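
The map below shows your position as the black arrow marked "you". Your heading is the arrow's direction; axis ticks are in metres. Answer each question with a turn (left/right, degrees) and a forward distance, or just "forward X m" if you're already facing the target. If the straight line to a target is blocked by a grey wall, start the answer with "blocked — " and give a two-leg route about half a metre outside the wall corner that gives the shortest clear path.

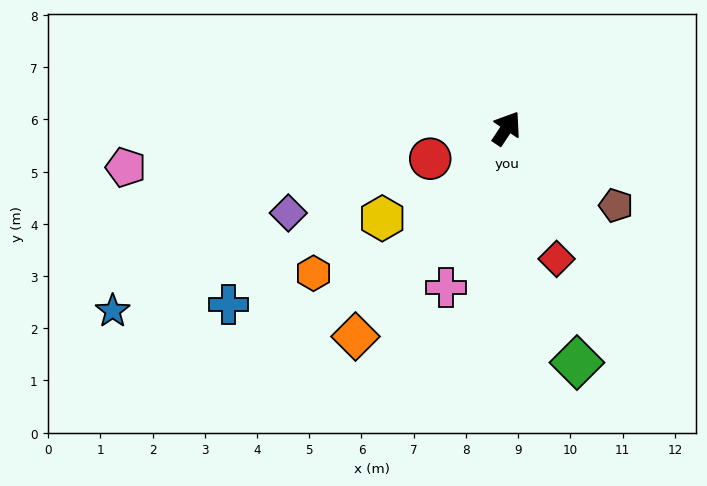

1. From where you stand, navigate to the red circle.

turn left 145°, forward 1.6 m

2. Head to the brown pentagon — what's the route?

turn right 92°, forward 2.6 m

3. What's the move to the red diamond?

turn right 125°, forward 2.7 m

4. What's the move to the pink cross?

turn right 167°, forward 3.3 m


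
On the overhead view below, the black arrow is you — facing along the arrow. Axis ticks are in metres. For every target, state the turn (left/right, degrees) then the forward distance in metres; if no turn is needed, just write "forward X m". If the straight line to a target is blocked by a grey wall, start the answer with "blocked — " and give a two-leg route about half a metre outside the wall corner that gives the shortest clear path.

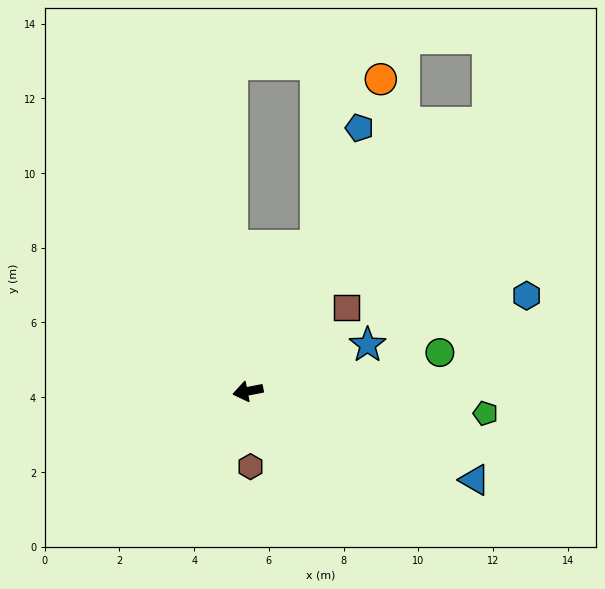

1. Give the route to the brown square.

turn right 151°, forward 3.5 m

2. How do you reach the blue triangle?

turn left 148°, forward 6.5 m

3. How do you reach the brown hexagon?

turn left 81°, forward 2.0 m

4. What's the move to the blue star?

turn right 170°, forward 3.4 m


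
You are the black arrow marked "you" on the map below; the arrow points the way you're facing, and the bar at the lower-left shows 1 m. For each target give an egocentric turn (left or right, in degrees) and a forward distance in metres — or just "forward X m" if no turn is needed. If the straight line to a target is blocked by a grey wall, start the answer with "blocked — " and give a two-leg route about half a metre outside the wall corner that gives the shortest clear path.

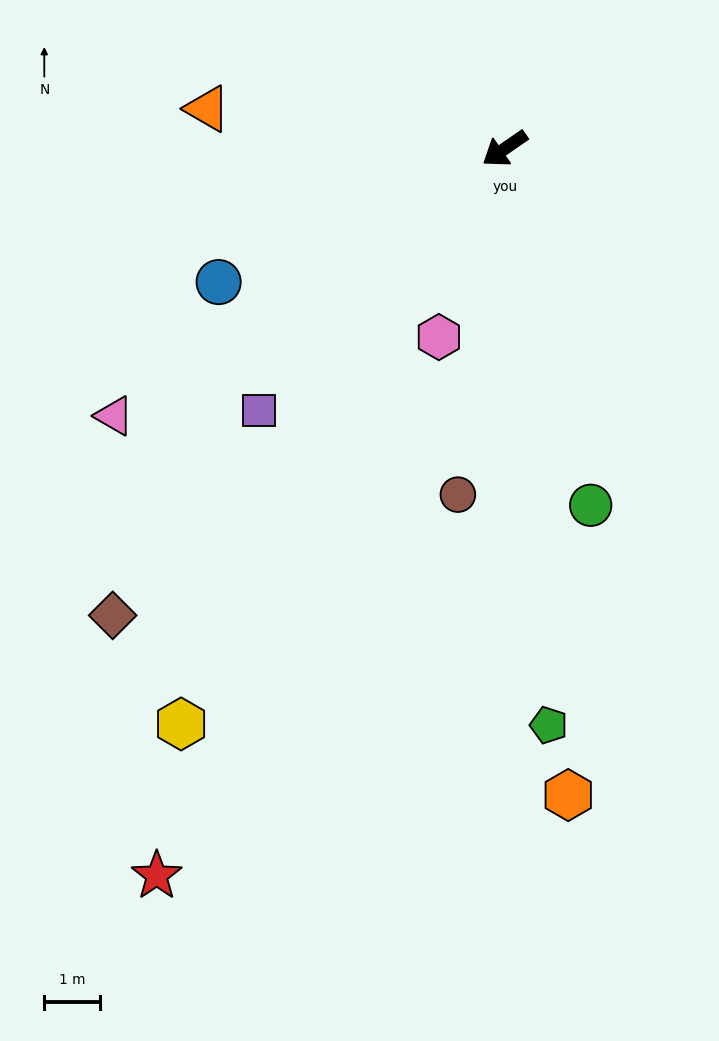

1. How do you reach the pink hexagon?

turn left 36°, forward 3.6 m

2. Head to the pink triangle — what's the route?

forward 8.5 m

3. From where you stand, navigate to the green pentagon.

turn left 60°, forward 10.4 m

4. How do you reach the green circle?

turn left 69°, forward 6.6 m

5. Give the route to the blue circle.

turn right 10°, forward 5.7 m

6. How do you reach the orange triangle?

turn right 42°, forward 5.4 m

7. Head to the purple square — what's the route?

turn left 12°, forward 6.5 m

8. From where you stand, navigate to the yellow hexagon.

turn left 26°, forward 11.9 m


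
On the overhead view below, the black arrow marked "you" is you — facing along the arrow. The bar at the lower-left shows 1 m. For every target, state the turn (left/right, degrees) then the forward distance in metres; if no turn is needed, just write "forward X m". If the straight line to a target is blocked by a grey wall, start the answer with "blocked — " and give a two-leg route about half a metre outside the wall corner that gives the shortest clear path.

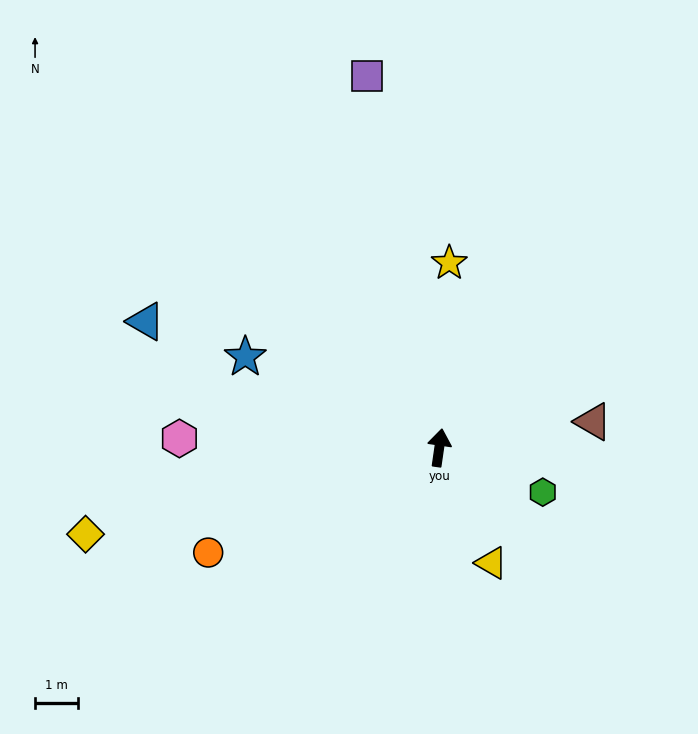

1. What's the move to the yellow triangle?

turn right 147°, forward 3.0 m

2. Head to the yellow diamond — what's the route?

turn left 112°, forward 8.6 m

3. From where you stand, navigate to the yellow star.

turn left 5°, forward 4.4 m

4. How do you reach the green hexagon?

turn right 105°, forward 2.6 m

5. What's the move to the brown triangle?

turn right 72°, forward 3.7 m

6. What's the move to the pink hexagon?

turn left 96°, forward 6.1 m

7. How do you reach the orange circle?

turn left 123°, forward 6.0 m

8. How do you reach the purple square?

turn left 19°, forward 8.9 m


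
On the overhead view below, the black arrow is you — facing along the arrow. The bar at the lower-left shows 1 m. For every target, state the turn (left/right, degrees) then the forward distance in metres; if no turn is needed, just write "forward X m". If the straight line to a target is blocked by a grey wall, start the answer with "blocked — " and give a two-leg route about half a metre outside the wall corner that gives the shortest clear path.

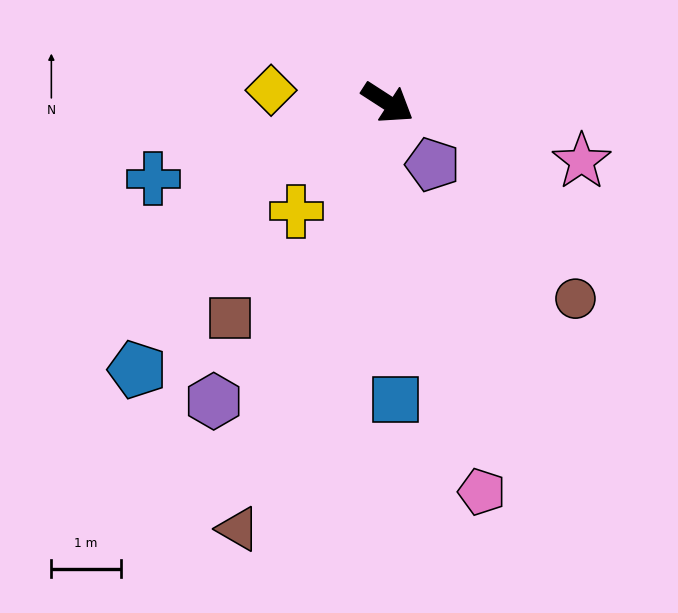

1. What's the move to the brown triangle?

turn right 76°, forward 6.5 m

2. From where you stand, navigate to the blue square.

turn right 56°, forward 4.3 m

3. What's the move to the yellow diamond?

turn right 153°, forward 1.7 m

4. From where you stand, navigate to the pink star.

turn left 16°, forward 2.9 m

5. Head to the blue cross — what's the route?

turn right 129°, forward 3.5 m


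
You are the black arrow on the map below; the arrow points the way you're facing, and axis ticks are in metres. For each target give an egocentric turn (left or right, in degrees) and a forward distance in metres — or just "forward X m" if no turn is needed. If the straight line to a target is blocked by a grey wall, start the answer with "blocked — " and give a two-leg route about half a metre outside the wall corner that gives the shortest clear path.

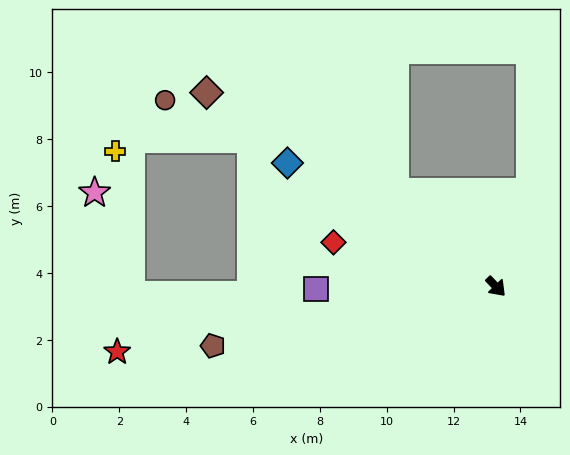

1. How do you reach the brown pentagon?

turn right 122°, forward 8.6 m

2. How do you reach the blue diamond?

turn right 164°, forward 7.3 m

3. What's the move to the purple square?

turn right 133°, forward 5.4 m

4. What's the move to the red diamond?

turn right 149°, forward 5.0 m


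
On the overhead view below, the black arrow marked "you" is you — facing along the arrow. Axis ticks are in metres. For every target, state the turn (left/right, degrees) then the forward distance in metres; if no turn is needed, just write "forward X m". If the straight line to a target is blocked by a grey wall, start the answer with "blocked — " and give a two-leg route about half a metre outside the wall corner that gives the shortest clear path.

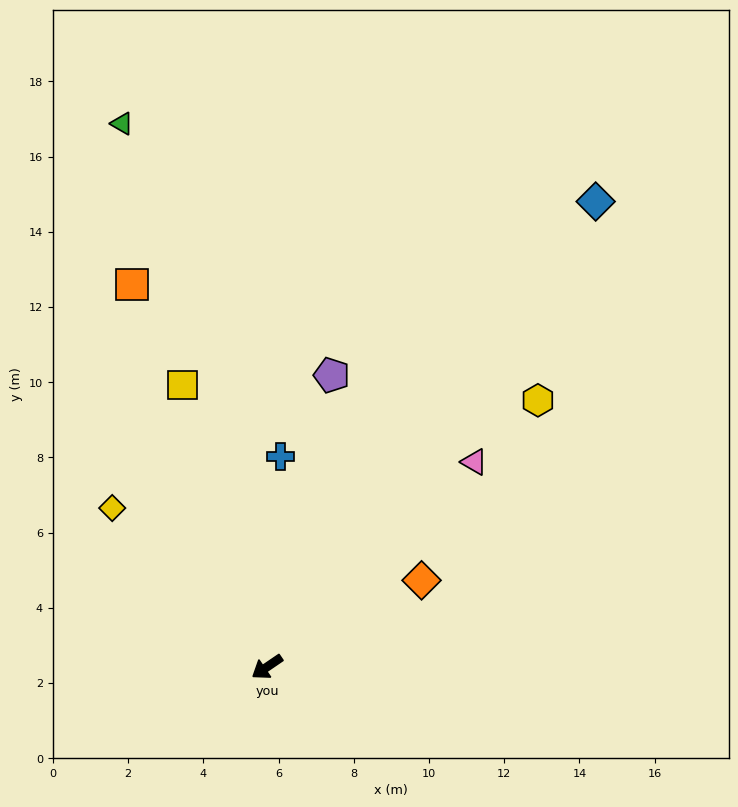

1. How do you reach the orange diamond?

turn left 175°, forward 4.7 m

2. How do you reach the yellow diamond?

turn right 80°, forward 5.9 m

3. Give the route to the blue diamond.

turn right 159°, forward 15.1 m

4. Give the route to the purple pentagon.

turn right 137°, forward 7.9 m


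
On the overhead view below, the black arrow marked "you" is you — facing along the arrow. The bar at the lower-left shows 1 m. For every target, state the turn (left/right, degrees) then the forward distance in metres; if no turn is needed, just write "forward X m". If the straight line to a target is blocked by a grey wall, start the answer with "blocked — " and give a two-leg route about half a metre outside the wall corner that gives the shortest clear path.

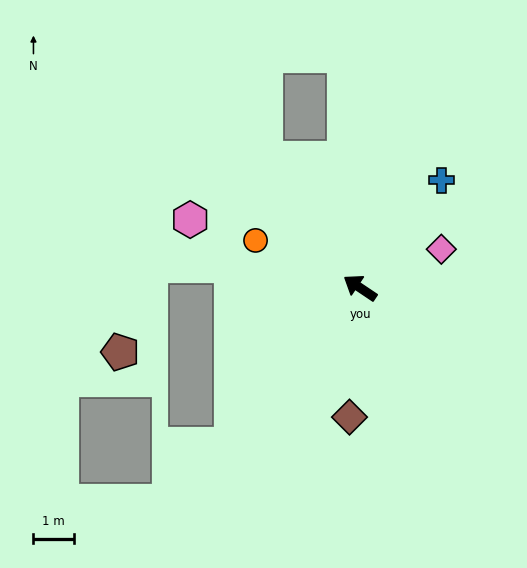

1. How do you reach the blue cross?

turn right 93°, forward 3.4 m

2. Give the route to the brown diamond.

turn left 119°, forward 3.2 m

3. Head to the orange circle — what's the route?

turn left 10°, forward 2.9 m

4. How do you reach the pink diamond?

turn right 121°, forward 2.2 m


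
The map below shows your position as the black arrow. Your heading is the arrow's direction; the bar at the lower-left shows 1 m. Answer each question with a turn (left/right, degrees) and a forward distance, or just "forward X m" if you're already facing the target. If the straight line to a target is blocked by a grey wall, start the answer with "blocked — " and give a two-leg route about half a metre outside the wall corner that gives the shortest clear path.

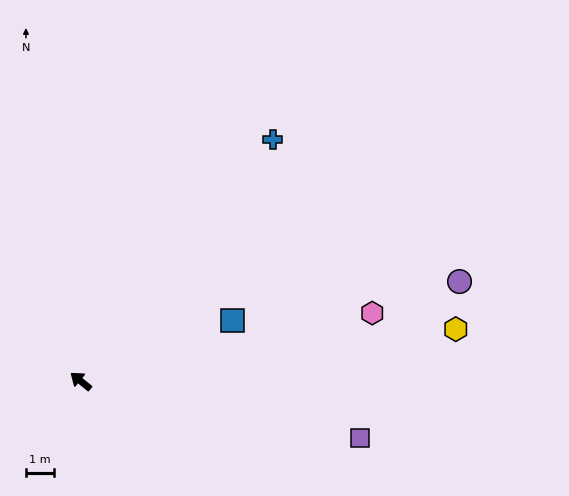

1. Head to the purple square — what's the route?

turn right 152°, forward 10.1 m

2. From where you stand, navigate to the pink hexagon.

turn right 128°, forward 10.6 m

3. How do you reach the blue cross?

turn right 89°, forward 10.9 m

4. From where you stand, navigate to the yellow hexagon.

turn right 133°, forward 13.4 m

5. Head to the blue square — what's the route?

turn right 119°, forward 5.8 m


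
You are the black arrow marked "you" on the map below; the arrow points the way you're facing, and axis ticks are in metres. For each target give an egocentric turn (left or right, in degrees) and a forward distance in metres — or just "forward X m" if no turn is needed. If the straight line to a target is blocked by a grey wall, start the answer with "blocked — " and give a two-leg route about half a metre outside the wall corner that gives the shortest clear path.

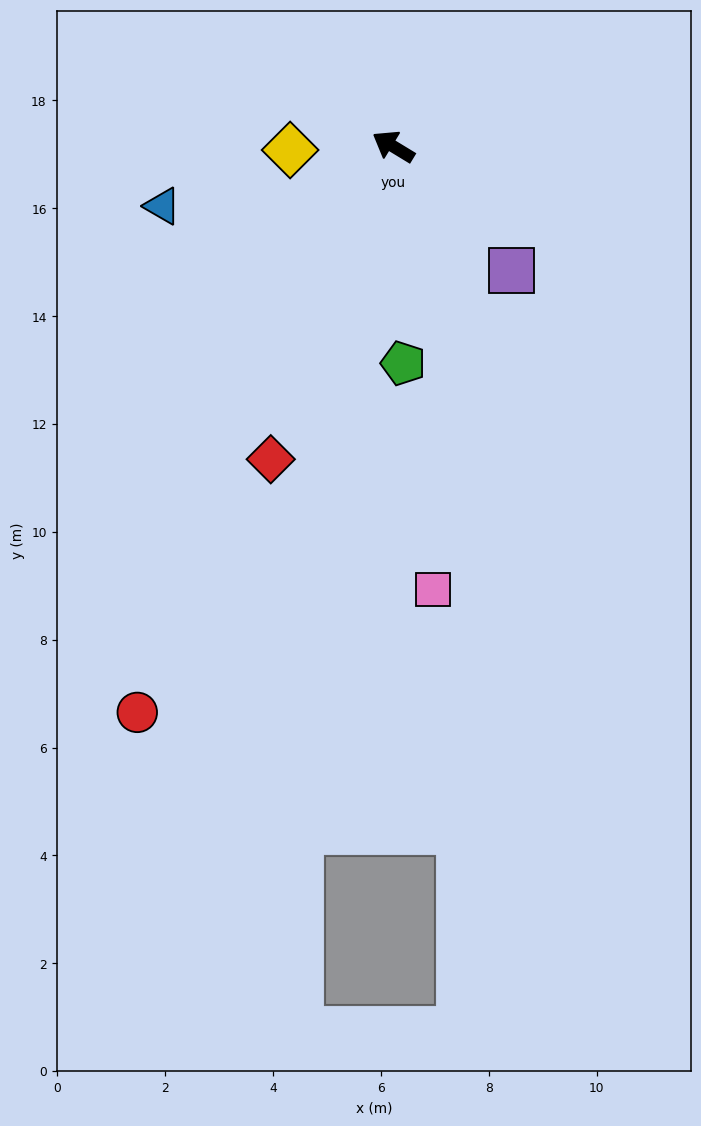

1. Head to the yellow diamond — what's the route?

turn left 33°, forward 1.9 m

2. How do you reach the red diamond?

turn left 100°, forward 6.2 m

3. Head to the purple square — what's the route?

turn left 165°, forward 3.2 m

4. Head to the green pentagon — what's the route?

turn left 124°, forward 4.0 m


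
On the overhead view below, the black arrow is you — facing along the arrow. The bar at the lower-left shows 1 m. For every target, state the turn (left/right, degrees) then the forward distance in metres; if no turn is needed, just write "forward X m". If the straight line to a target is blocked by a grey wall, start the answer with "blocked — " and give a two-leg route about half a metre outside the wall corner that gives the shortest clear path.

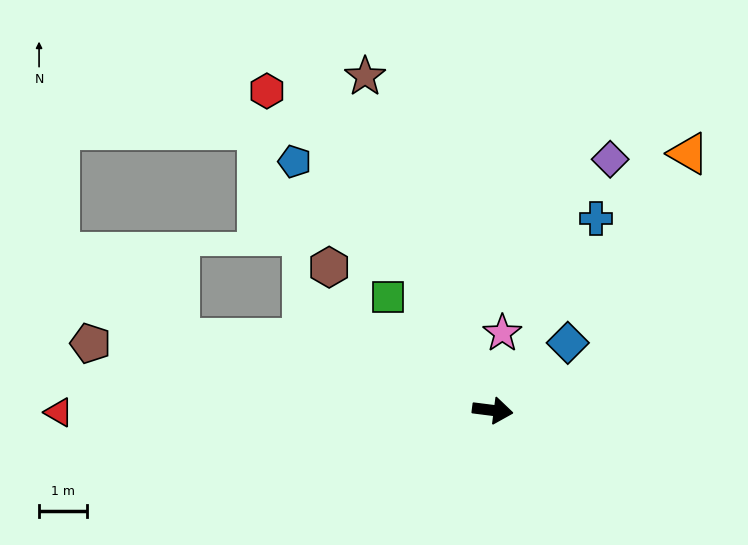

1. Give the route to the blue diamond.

turn left 49°, forward 2.1 m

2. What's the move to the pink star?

turn left 90°, forward 1.6 m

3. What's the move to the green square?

turn left 140°, forward 3.2 m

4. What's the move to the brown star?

turn left 118°, forward 7.4 m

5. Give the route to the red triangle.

turn right 173°, forward 9.0 m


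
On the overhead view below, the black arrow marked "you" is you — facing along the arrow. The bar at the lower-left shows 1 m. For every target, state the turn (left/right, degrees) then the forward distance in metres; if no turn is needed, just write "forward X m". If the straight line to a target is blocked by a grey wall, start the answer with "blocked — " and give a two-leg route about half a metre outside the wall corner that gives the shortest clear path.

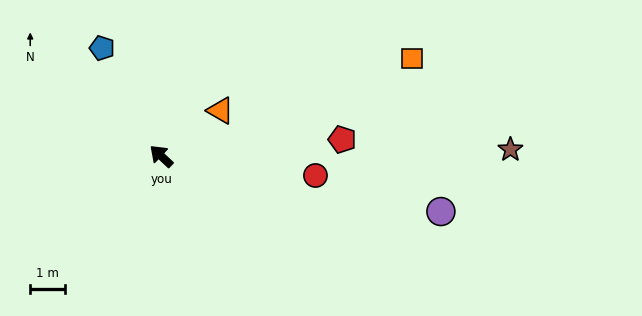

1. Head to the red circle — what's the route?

turn right 144°, forward 4.5 m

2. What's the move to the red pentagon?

turn right 132°, forward 5.3 m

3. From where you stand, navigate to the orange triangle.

turn right 99°, forward 2.2 m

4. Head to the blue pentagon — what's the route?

turn right 18°, forward 3.6 m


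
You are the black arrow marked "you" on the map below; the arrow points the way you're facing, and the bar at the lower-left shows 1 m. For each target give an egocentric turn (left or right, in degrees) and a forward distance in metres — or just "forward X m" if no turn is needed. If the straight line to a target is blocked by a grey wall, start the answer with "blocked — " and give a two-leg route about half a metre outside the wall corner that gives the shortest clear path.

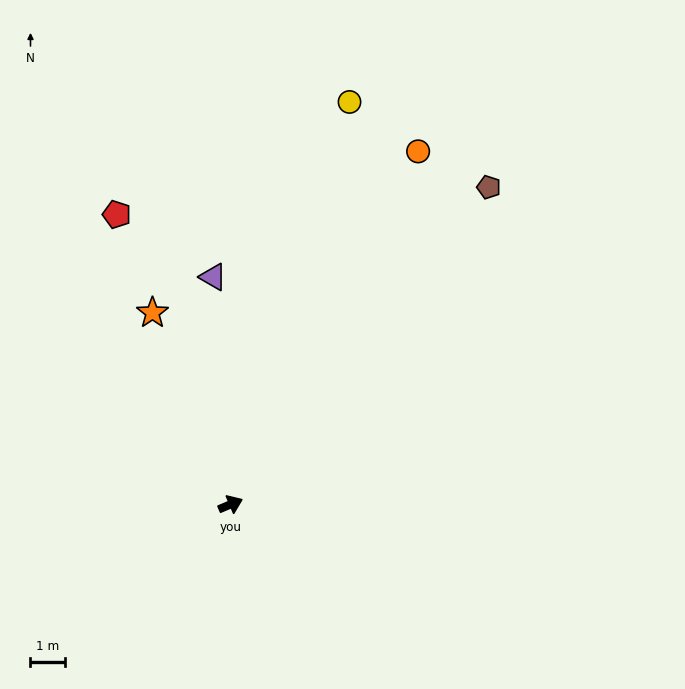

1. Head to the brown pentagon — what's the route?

turn left 28°, forward 11.8 m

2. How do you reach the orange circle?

turn left 39°, forward 11.5 m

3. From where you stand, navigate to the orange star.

turn left 89°, forward 5.9 m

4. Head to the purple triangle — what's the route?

turn left 72°, forward 6.6 m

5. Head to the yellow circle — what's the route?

turn left 51°, forward 12.1 m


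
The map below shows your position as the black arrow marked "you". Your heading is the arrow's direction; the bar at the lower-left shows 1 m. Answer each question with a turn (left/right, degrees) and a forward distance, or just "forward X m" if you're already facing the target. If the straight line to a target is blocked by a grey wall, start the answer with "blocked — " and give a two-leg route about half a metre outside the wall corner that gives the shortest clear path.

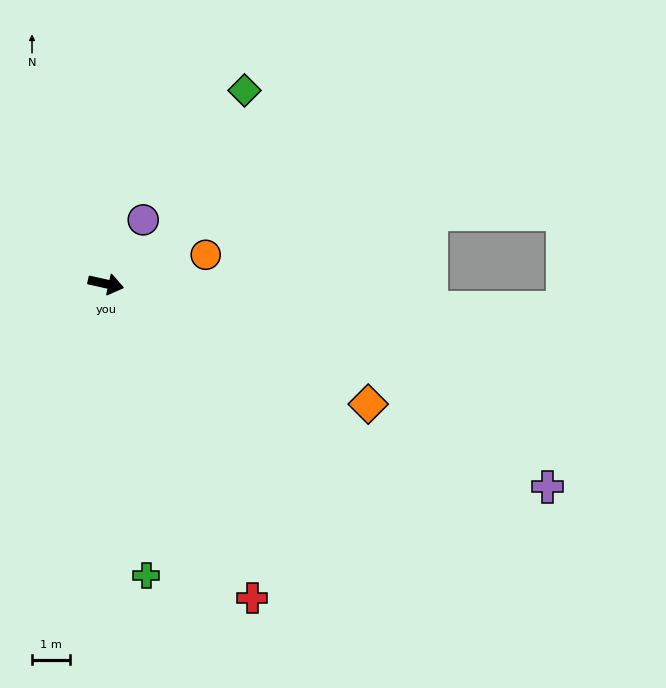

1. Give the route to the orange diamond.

turn right 12°, forward 7.6 m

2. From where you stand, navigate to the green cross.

turn right 70°, forward 7.7 m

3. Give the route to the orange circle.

turn left 29°, forward 2.7 m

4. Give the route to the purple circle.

turn left 72°, forward 1.9 m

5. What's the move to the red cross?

turn right 52°, forward 9.1 m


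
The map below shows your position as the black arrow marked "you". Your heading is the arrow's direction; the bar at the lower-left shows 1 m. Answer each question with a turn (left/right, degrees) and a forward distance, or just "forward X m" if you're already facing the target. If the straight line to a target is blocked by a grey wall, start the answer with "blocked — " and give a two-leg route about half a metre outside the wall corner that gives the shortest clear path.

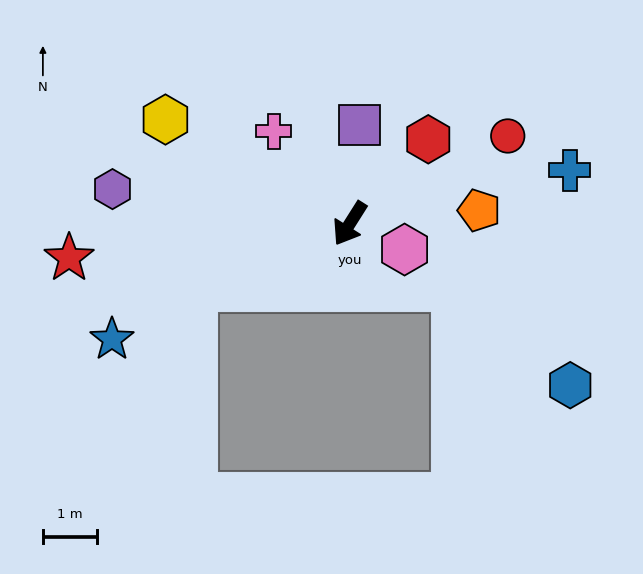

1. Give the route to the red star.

turn right 51°, forward 5.3 m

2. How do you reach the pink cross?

turn right 108°, forward 2.2 m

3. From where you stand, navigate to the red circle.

turn left 151°, forward 3.4 m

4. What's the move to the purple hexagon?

turn right 66°, forward 4.5 m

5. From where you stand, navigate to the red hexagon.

turn left 169°, forward 2.1 m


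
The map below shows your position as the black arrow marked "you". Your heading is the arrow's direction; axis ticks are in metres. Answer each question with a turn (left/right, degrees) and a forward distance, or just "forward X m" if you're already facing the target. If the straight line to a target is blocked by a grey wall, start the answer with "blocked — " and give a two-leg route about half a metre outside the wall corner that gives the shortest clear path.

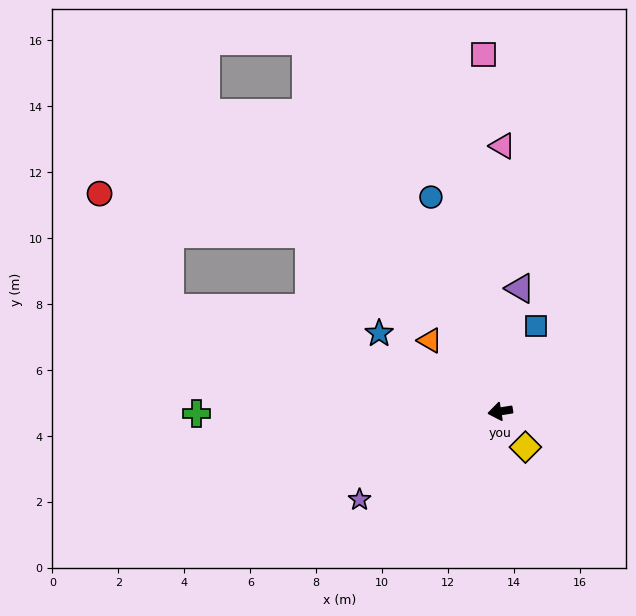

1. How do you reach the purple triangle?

turn right 108°, forward 3.8 m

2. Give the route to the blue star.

turn right 42°, forward 4.4 m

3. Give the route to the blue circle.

turn right 81°, forward 6.8 m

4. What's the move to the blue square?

turn right 122°, forward 2.8 m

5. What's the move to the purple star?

turn left 23°, forward 5.0 m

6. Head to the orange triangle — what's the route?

turn right 54°, forward 3.0 m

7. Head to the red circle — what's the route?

blocked — turn right 27°, forward 10.5 m, then turn right 40°, forward 4.1 m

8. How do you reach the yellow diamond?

turn left 116°, forward 1.3 m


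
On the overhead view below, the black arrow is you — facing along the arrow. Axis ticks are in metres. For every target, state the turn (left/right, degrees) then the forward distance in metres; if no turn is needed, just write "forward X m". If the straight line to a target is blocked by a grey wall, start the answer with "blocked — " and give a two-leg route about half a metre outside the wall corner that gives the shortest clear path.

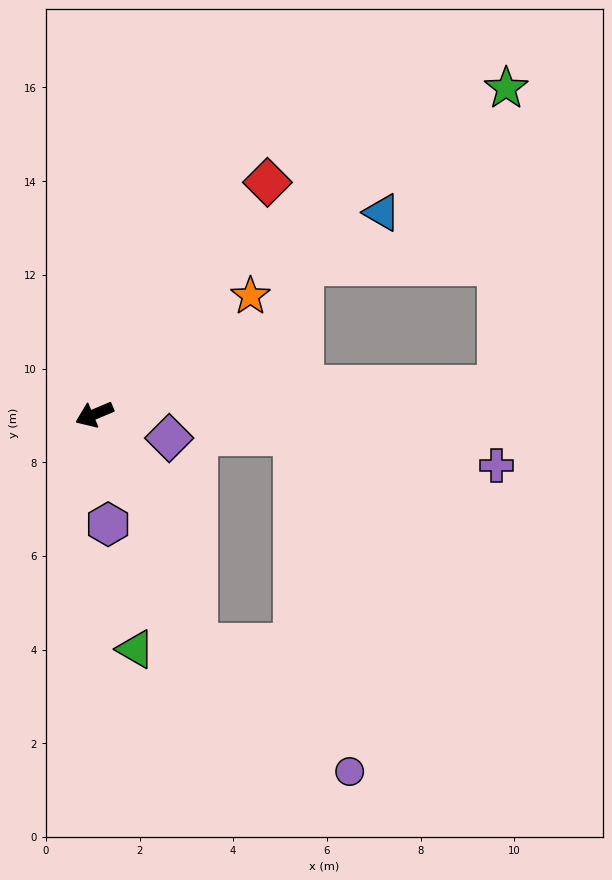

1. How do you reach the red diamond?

turn right 150°, forward 6.2 m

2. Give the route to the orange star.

turn right 166°, forward 4.2 m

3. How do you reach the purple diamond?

turn left 140°, forward 1.7 m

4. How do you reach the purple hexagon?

turn left 74°, forward 2.4 m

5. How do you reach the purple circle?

blocked — turn left 92°, forward 5.4 m, then turn left 25°, forward 4.2 m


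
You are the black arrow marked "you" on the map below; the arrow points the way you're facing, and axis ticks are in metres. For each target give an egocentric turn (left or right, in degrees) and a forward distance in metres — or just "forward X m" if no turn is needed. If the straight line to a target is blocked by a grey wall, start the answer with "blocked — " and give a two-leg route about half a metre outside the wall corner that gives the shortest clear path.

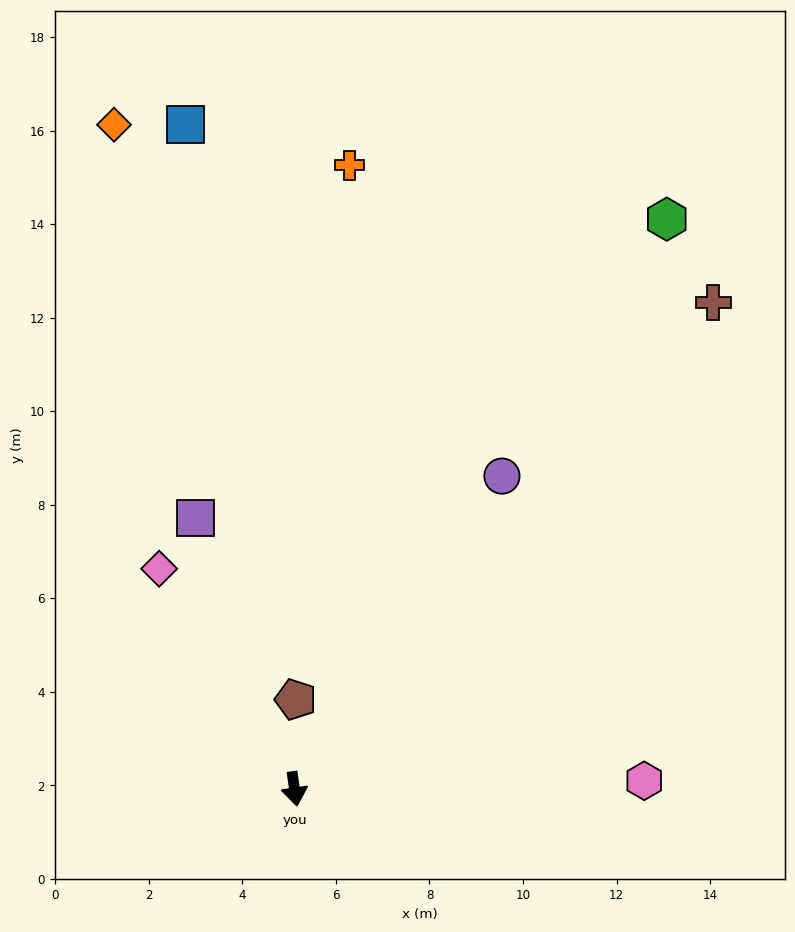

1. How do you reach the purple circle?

turn left 138°, forward 8.0 m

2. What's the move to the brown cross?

turn left 131°, forward 13.7 m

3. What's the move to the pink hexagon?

turn left 83°, forward 7.5 m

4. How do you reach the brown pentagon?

turn left 171°, forward 1.9 m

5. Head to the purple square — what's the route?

turn right 168°, forward 6.2 m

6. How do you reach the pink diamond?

turn right 157°, forward 5.5 m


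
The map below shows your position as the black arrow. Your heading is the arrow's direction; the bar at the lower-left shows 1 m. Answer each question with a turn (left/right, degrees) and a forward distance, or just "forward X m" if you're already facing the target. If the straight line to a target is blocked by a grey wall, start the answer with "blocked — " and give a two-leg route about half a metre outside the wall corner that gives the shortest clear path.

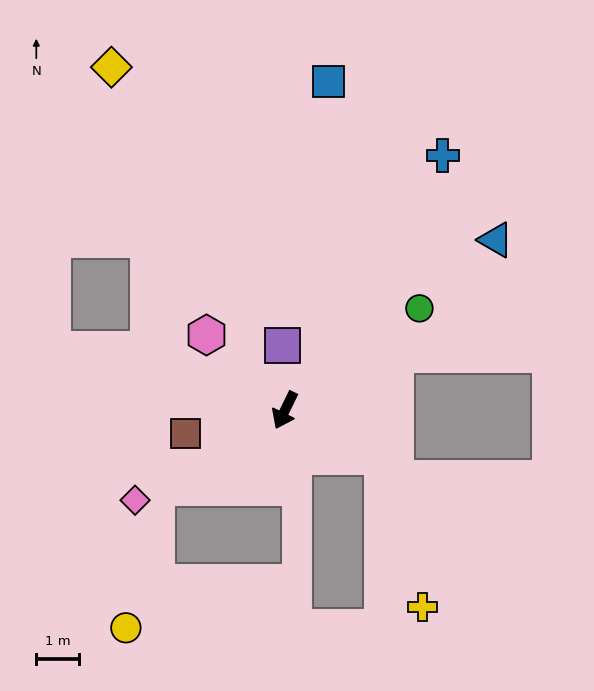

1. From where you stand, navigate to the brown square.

turn right 51°, forward 2.4 m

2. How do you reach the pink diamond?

turn right 33°, forward 4.1 m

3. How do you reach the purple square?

turn right 152°, forward 1.5 m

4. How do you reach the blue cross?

turn left 174°, forward 7.0 m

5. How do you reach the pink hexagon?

turn right 108°, forward 2.5 m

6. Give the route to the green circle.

turn left 153°, forward 3.9 m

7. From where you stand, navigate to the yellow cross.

blocked — turn left 90°, forward 2.5 m, then turn right 49°, forward 3.6 m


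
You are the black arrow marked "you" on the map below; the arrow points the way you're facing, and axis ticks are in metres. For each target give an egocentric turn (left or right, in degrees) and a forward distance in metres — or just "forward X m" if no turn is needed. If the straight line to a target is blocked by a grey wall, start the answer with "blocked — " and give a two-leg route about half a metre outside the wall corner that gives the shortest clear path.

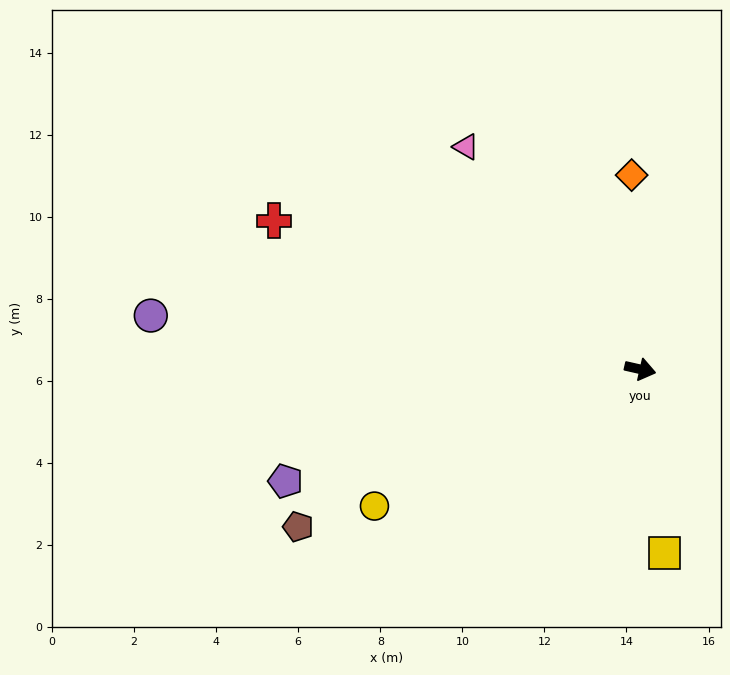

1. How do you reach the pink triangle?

turn left 141°, forward 6.9 m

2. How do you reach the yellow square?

turn right 70°, forward 4.5 m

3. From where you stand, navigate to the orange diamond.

turn left 105°, forward 4.7 m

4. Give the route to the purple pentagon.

turn right 150°, forward 9.1 m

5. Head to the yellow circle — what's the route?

turn right 140°, forward 7.3 m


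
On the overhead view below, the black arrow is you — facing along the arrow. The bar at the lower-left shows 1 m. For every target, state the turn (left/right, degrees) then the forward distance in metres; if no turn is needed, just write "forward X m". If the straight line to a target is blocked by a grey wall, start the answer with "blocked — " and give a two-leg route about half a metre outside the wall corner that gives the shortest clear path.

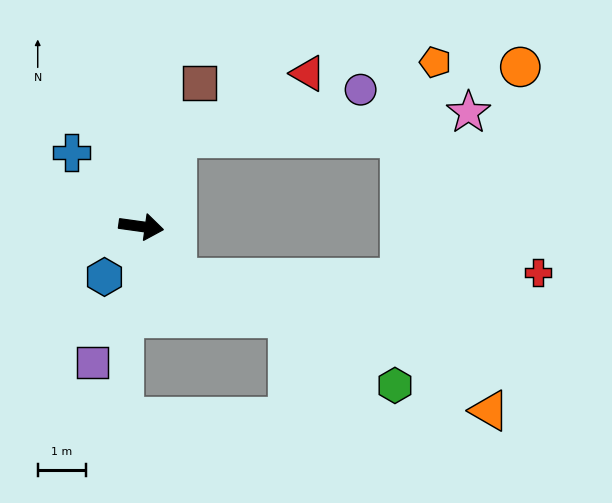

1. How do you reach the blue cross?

turn left 141°, forward 2.1 m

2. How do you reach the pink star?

blocked — turn left 76°, forward 2.0 m, then turn right 63°, forward 6.1 m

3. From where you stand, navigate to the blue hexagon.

turn right 118°, forward 1.3 m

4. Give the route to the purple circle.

blocked — turn left 76°, forward 2.0 m, then turn right 54°, forward 3.9 m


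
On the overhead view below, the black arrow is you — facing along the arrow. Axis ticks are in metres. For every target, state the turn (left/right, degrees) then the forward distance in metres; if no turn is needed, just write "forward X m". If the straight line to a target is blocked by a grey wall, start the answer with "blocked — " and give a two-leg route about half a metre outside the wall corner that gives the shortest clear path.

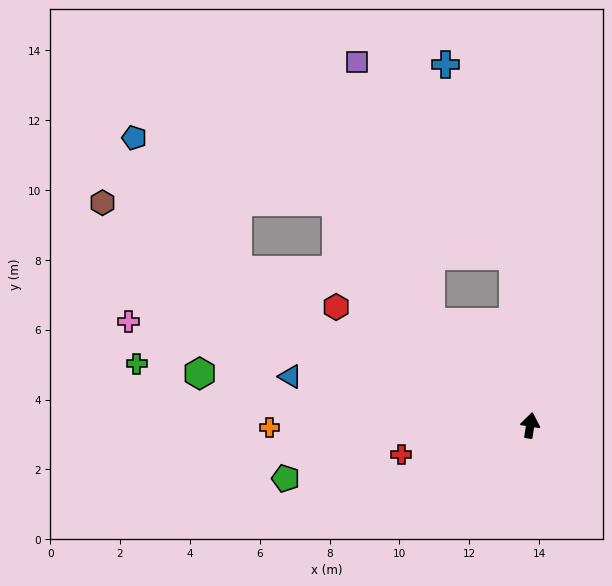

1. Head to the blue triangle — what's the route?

turn left 88°, forward 7.0 m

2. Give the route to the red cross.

turn left 112°, forward 3.8 m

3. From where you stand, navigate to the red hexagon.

turn left 68°, forward 6.5 m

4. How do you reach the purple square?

blocked — turn left 53°, forward 4.1 m, then turn right 28°, forward 7.8 m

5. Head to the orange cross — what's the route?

turn left 100°, forward 7.5 m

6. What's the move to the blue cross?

blocked — turn left 15°, forward 4.9 m, then turn left 14°, forward 5.8 m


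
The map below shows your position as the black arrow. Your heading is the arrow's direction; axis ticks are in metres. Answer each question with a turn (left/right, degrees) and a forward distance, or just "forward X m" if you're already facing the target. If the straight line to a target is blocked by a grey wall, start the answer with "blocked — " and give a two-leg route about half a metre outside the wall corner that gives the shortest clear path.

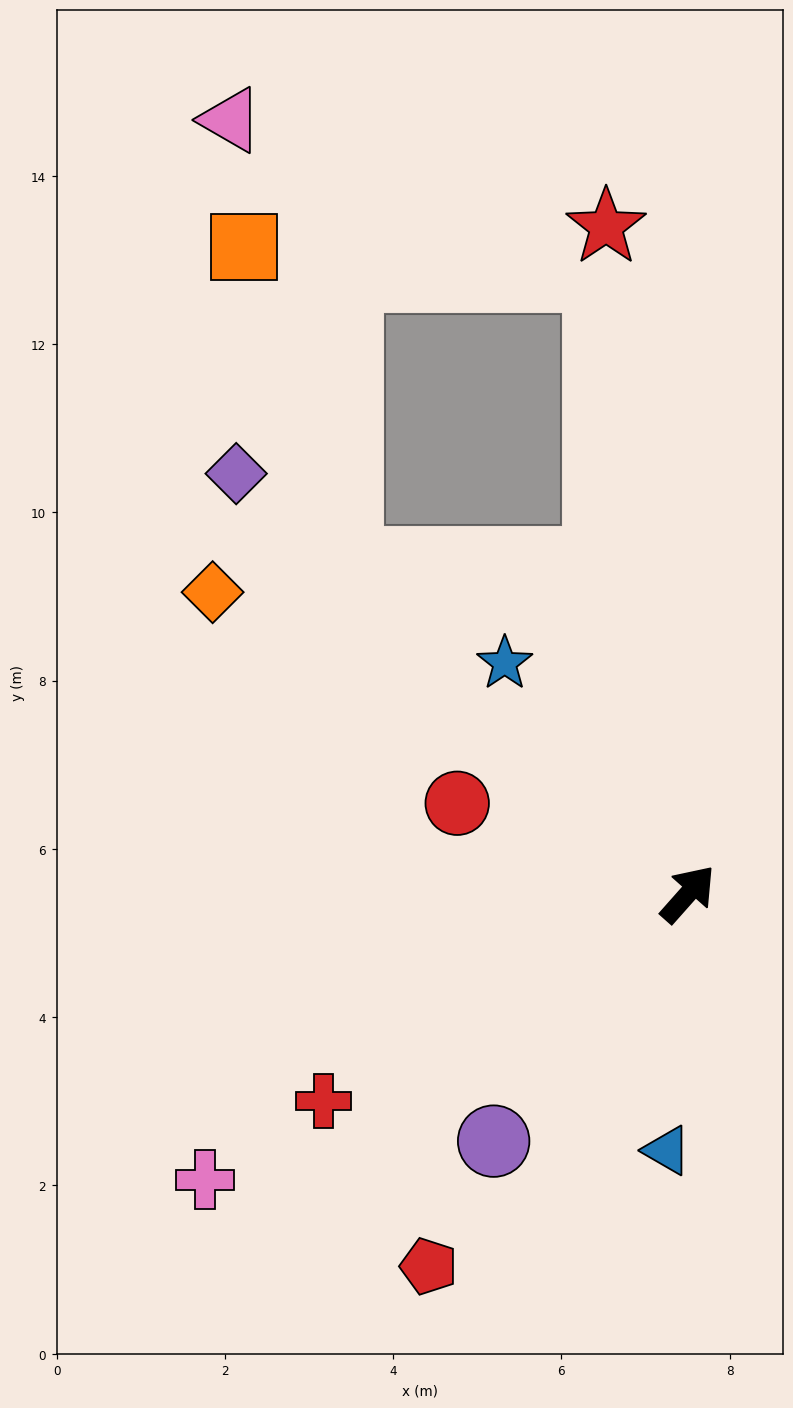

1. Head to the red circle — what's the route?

turn left 110°, forward 2.9 m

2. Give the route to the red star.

turn left 49°, forward 8.0 m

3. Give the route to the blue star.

turn left 80°, forward 3.5 m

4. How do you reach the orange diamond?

turn left 99°, forward 6.7 m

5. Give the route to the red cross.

turn left 161°, forward 5.0 m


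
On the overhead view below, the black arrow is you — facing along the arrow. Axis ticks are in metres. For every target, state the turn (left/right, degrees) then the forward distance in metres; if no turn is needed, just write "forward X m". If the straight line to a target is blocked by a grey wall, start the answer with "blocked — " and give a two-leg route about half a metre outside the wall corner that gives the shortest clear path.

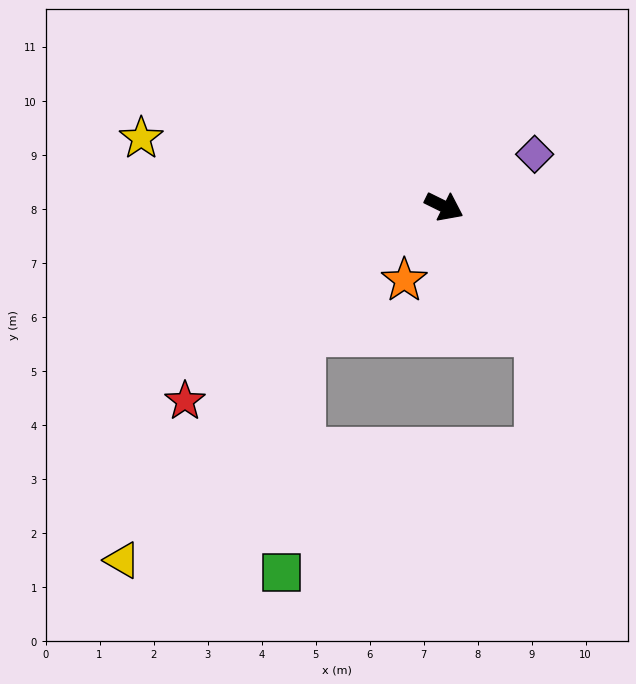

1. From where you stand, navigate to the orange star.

turn right 92°, forward 1.5 m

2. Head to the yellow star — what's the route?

turn right 166°, forward 5.7 m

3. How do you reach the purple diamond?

turn left 56°, forward 1.9 m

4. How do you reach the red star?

turn right 117°, forward 6.0 m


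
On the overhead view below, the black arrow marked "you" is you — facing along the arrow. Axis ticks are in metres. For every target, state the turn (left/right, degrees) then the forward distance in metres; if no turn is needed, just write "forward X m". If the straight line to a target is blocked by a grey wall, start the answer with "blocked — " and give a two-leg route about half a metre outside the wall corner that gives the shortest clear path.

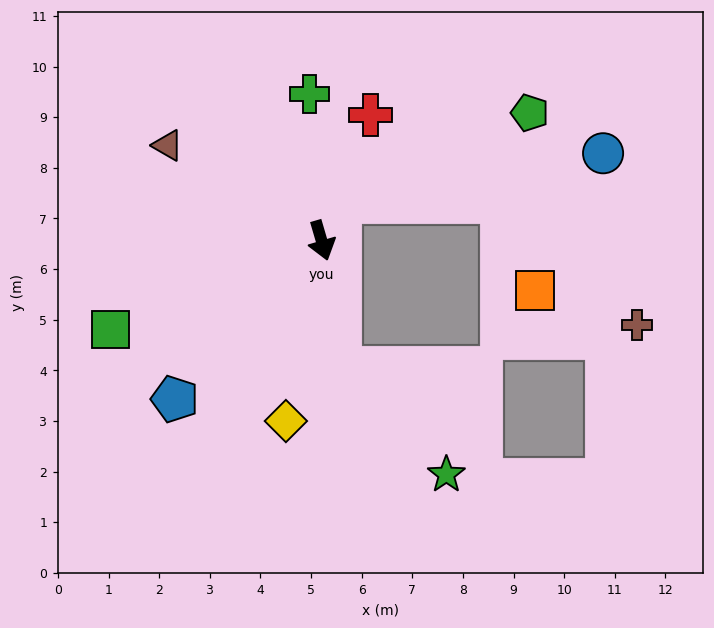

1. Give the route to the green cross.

turn left 168°, forward 2.9 m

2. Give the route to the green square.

turn right 83°, forward 4.5 m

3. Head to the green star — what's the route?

blocked — turn right 8°, forward 2.5 m, then turn left 37°, forward 3.0 m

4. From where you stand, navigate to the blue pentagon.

turn right 59°, forward 4.3 m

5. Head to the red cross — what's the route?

turn left 142°, forward 2.7 m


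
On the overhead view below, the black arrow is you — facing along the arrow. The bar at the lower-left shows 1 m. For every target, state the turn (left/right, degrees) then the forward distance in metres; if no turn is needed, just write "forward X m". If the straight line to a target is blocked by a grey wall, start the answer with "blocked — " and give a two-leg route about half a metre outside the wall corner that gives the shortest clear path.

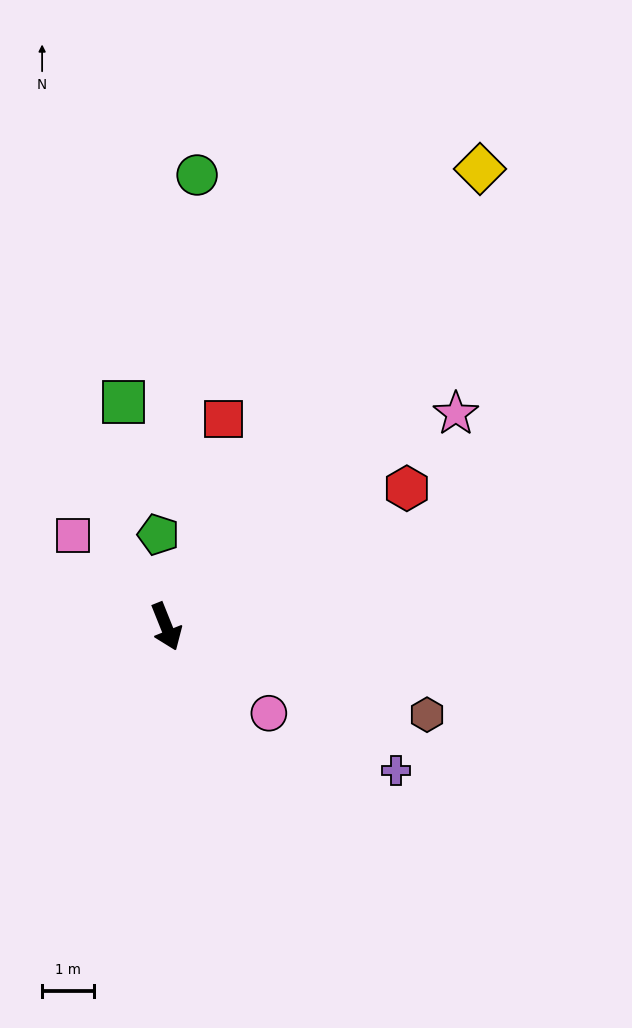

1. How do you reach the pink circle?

turn left 28°, forward 2.6 m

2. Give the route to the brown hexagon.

turn left 49°, forward 5.3 m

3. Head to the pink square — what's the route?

turn right 156°, forward 2.5 m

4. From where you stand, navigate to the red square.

turn left 143°, forward 4.1 m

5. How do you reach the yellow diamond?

turn left 124°, forward 10.6 m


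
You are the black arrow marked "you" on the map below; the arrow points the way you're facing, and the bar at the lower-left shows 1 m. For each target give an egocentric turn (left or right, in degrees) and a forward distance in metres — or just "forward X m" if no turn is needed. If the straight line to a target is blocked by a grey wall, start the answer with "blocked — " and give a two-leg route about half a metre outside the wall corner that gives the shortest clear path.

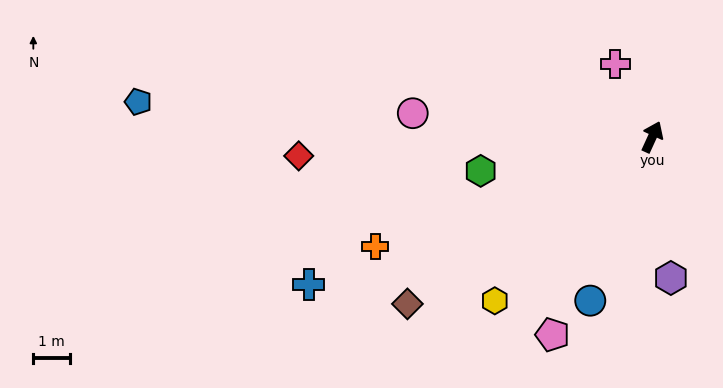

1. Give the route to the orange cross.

turn left 136°, forward 8.1 m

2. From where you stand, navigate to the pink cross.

turn left 52°, forward 2.2 m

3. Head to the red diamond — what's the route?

turn left 118°, forward 9.6 m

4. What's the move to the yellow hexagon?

turn left 161°, forward 6.2 m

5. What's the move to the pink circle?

turn left 109°, forward 6.5 m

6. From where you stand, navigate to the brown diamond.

turn left 149°, forward 8.0 m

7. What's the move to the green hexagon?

turn left 126°, forward 4.7 m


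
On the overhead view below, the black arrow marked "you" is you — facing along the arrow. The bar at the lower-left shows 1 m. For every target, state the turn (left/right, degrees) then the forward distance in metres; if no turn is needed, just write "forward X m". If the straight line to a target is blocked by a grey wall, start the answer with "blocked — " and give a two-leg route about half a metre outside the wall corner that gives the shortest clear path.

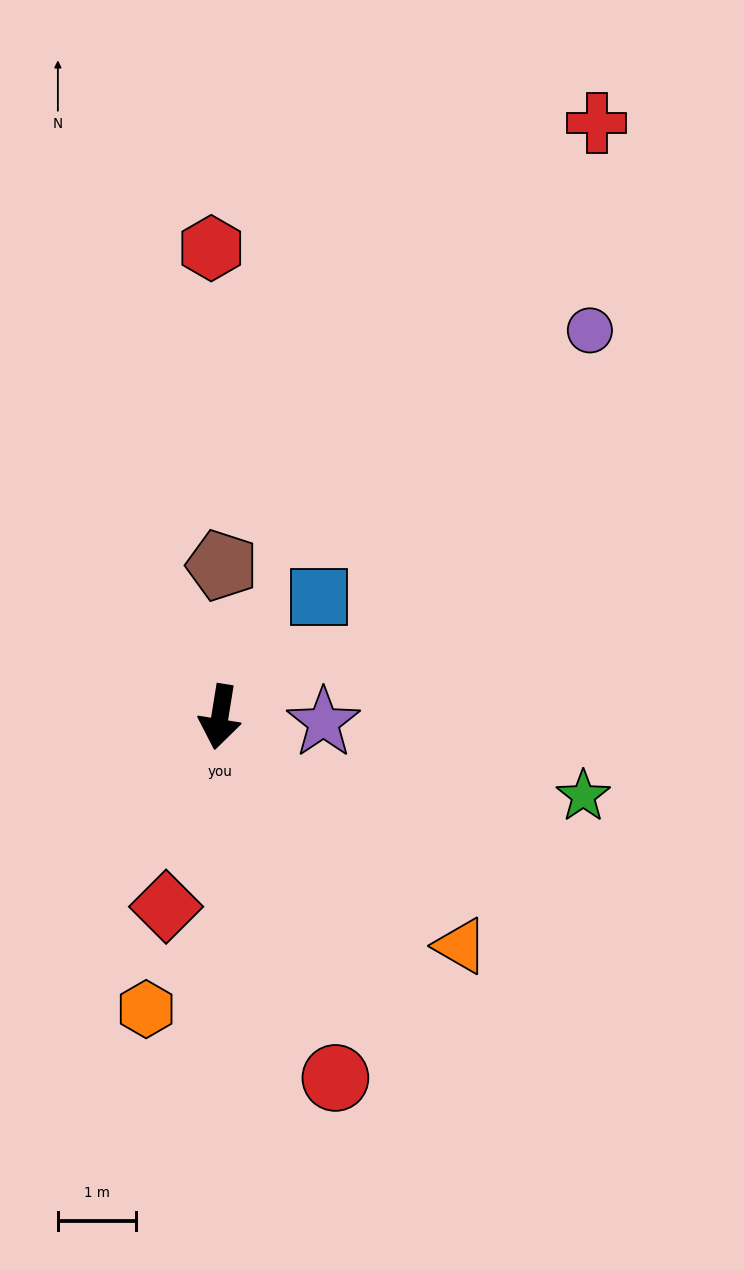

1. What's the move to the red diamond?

turn right 7°, forward 2.5 m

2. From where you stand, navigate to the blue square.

turn left 150°, forward 2.0 m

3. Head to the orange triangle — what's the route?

turn left 56°, forward 4.2 m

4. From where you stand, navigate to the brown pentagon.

turn right 172°, forward 1.9 m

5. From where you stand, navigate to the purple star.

turn left 96°, forward 1.3 m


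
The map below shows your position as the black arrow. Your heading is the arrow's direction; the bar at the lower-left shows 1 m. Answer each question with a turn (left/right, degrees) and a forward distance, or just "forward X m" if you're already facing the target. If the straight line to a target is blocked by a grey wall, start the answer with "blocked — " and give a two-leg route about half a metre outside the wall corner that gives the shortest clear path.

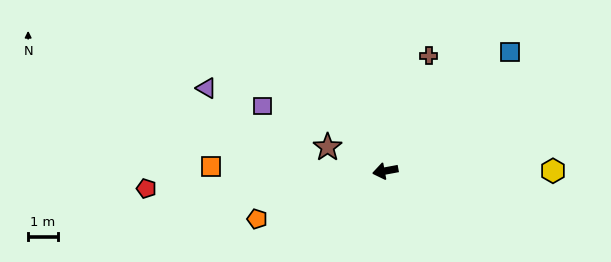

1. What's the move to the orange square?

turn right 12°, forward 5.9 m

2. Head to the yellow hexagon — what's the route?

turn left 170°, forward 5.7 m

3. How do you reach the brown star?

turn right 33°, forward 2.1 m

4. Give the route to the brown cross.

turn right 121°, forward 4.1 m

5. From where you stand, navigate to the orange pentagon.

turn left 10°, forward 4.6 m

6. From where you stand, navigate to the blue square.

turn right 147°, forward 5.8 m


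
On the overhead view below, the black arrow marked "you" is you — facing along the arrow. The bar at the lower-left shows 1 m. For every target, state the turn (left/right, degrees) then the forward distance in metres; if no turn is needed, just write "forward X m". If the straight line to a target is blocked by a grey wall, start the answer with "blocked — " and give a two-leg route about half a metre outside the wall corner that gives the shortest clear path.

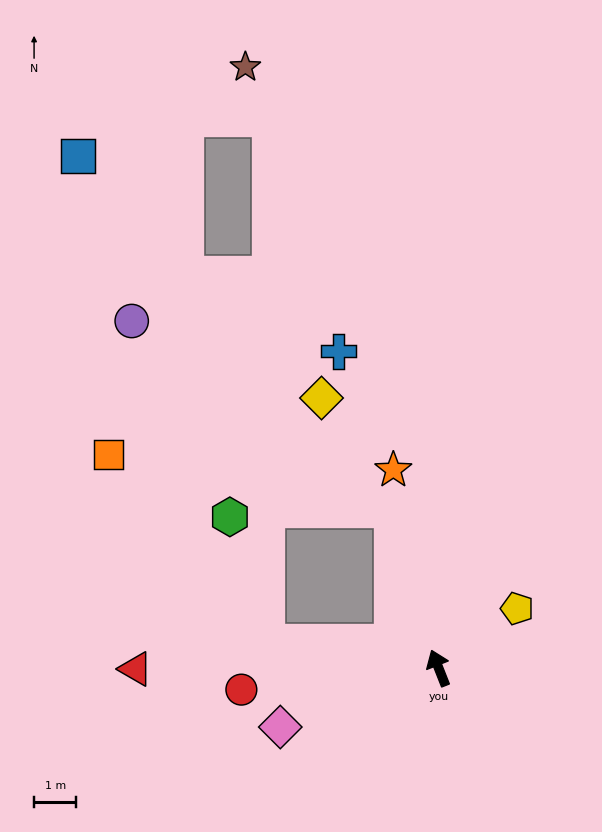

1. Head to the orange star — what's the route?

turn right 9°, forward 4.8 m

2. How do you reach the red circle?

turn left 75°, forward 4.7 m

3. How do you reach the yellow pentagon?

turn right 74°, forward 2.3 m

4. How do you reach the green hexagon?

blocked — turn left 60°, forward 4.1 m, then turn right 65°, forward 3.1 m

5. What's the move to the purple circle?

blocked — turn right 5°, forward 3.9 m, then turn left 38°, forward 7.6 m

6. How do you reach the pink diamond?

turn left 89°, forward 4.0 m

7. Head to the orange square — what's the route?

blocked — turn left 60°, forward 4.1 m, then turn right 41°, forward 5.8 m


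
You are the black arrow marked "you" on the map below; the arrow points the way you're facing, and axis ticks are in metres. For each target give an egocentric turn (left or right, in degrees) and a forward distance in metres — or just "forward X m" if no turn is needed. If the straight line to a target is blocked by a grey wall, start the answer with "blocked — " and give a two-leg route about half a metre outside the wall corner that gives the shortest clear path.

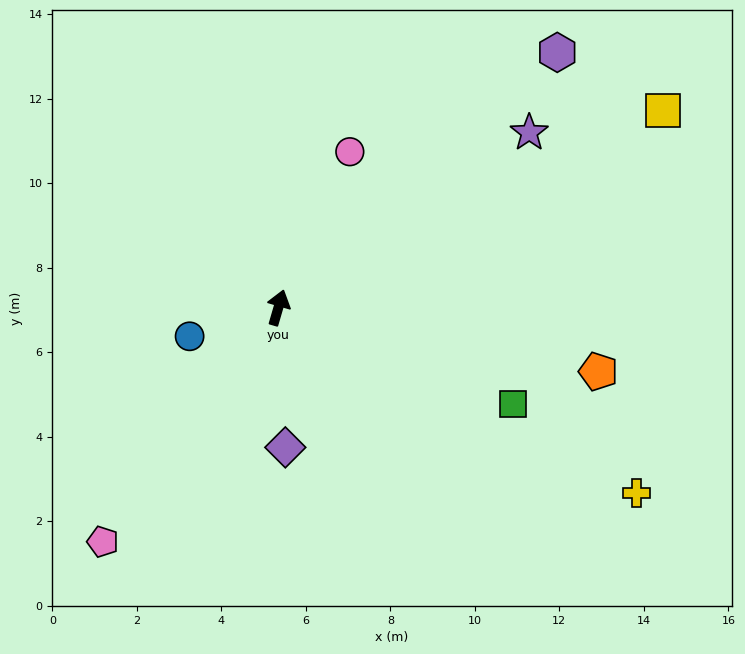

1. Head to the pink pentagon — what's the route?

turn left 159°, forward 6.9 m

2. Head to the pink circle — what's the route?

turn right 8°, forward 4.1 m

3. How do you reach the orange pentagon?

turn right 85°, forward 7.7 m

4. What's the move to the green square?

turn right 96°, forward 6.0 m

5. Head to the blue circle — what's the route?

turn left 124°, forward 2.2 m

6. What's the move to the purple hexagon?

turn right 31°, forward 8.9 m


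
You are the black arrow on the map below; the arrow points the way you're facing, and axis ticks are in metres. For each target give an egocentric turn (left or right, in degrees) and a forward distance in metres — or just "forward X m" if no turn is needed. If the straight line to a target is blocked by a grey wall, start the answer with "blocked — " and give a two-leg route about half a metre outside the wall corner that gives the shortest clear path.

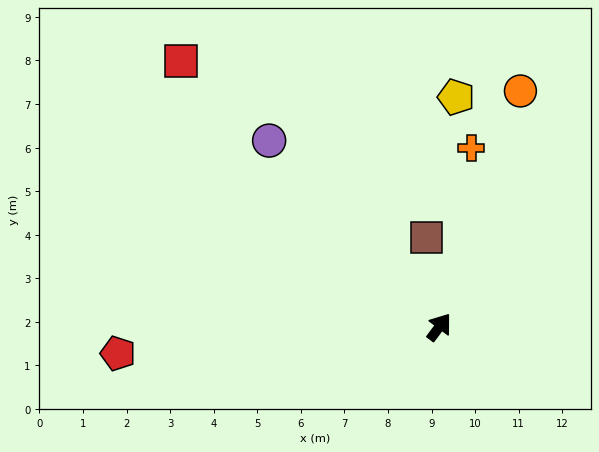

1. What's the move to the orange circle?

turn left 18°, forward 5.7 m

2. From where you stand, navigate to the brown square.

turn left 45°, forward 2.1 m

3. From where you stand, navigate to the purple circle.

turn left 79°, forward 5.8 m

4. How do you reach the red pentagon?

turn left 131°, forward 7.4 m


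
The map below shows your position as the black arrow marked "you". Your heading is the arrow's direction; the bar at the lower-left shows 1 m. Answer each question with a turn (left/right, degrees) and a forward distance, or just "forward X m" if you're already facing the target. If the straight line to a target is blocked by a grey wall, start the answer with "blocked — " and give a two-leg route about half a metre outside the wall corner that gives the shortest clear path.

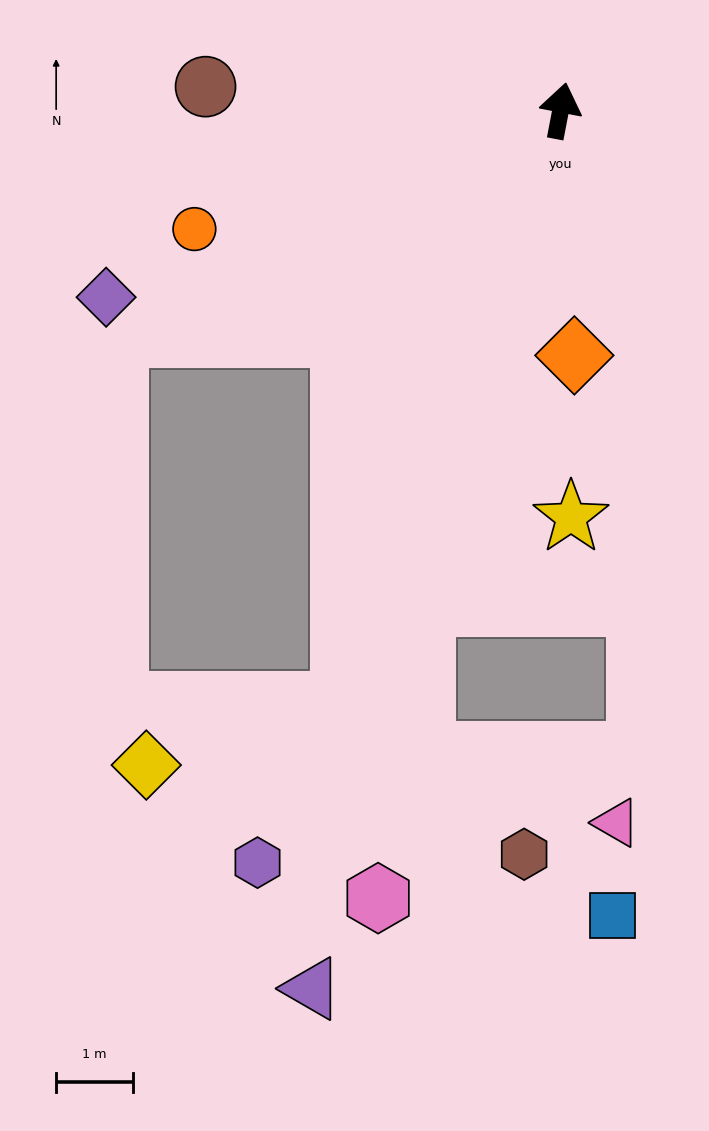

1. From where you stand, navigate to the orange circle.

turn left 119°, forward 5.0 m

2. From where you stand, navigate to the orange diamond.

turn right 166°, forward 3.2 m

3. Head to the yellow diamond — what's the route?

blocked — turn left 171°, forward 8.3 m, then turn right 53°, forward 2.7 m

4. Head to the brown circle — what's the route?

turn left 97°, forward 4.6 m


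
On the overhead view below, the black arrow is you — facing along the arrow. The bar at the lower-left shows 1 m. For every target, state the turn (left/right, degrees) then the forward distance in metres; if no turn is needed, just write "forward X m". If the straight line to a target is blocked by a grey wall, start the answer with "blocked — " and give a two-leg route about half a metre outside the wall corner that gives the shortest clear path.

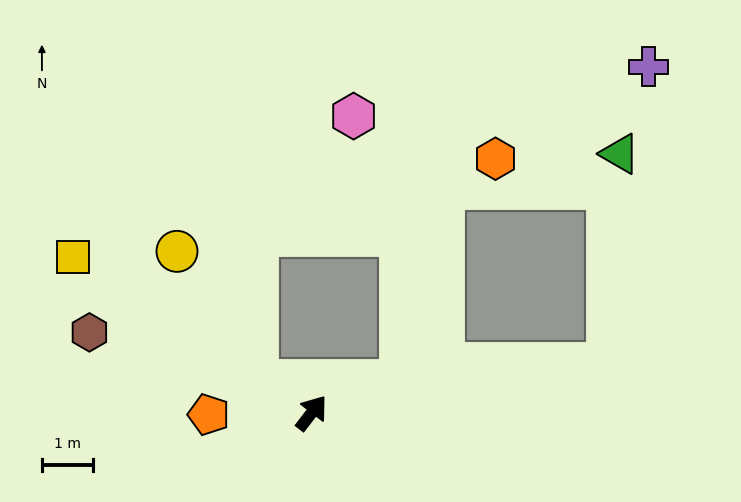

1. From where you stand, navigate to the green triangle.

blocked — turn right 43°, forward 5.9 m, then turn left 77°, forward 4.1 m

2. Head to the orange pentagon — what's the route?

turn left 128°, forward 2.0 m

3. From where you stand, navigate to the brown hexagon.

turn left 108°, forward 4.6 m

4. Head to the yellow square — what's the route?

turn left 94°, forward 5.6 m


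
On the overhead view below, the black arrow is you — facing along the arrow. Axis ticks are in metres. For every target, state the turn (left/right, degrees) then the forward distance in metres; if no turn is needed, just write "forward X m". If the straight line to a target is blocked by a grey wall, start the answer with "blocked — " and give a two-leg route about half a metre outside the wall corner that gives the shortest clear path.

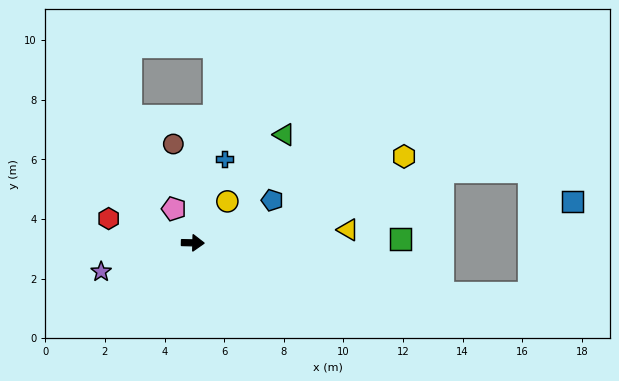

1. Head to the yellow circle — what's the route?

turn left 52°, forward 1.8 m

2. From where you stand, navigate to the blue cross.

turn left 71°, forward 3.0 m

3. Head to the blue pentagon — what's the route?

turn left 30°, forward 3.0 m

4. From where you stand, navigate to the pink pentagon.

turn left 121°, forward 1.3 m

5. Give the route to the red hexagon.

turn left 165°, forward 2.9 m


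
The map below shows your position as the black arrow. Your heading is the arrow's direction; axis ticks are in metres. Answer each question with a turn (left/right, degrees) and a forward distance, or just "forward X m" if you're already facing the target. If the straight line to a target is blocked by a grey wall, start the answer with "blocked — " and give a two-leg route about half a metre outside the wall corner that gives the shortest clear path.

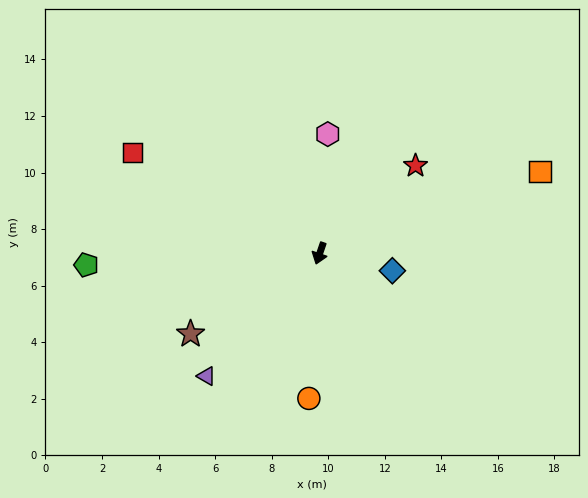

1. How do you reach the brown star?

turn right 39°, forward 5.4 m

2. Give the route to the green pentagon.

turn right 68°, forward 8.3 m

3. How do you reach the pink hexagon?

turn right 165°, forward 4.2 m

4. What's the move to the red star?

turn left 151°, forward 4.6 m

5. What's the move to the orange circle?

turn left 15°, forward 5.1 m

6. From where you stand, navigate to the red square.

turn right 99°, forward 7.5 m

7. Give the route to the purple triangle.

turn right 24°, forward 5.9 m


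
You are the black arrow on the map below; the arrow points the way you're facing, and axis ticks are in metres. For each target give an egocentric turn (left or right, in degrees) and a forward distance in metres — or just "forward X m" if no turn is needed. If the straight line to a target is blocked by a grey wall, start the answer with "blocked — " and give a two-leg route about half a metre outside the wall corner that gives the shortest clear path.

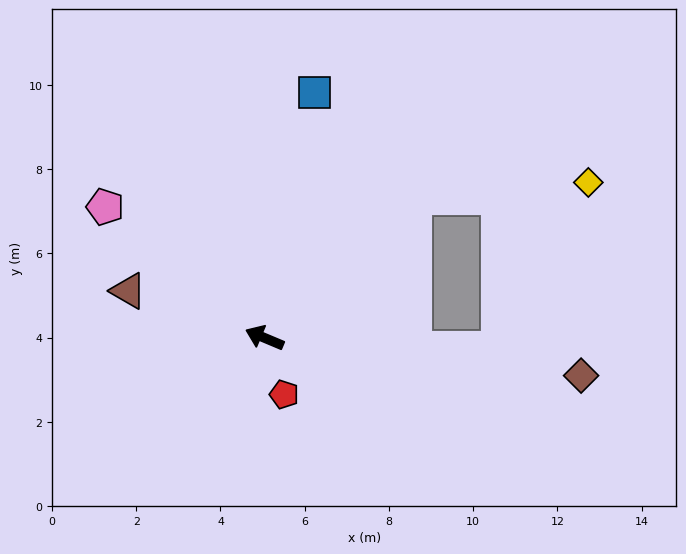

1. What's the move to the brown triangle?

turn left 4°, forward 3.4 m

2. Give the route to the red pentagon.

turn left 132°, forward 1.4 m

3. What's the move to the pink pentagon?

turn right 17°, forward 4.9 m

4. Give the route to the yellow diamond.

blocked — turn right 114°, forward 4.9 m, then turn right 38°, forward 4.2 m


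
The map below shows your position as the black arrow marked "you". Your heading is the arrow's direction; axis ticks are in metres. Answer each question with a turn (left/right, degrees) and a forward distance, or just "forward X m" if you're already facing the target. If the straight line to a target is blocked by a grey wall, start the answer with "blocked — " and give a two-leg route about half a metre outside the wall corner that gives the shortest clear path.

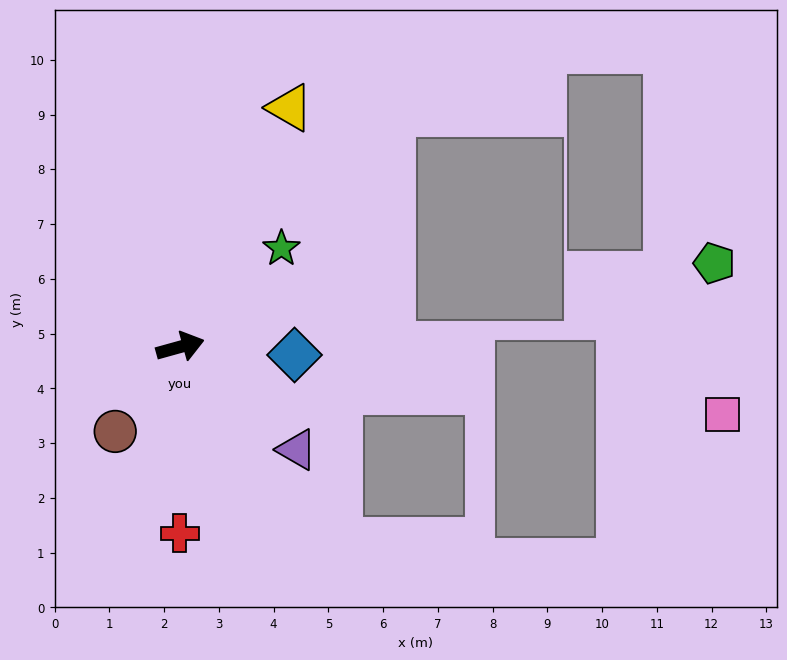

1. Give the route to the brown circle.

turn right 143°, forward 1.9 m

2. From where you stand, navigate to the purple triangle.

turn right 57°, forward 2.8 m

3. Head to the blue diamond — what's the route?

turn right 20°, forward 2.1 m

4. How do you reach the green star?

turn left 29°, forward 2.6 m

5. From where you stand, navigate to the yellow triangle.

turn left 50°, forward 4.8 m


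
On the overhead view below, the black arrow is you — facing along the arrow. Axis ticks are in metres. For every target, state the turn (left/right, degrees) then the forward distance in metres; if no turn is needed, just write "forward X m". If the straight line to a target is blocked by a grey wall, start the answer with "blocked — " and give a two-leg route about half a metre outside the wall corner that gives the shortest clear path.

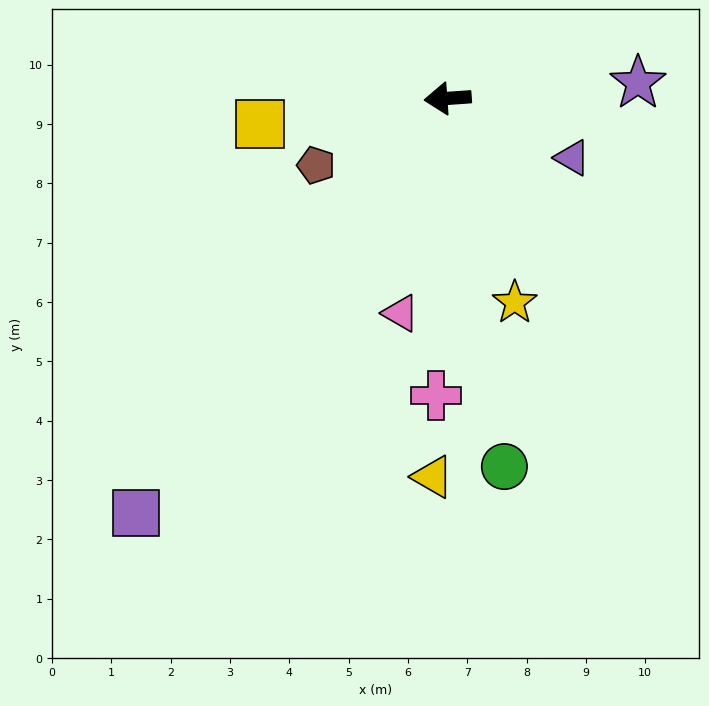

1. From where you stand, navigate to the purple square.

turn left 49°, forward 8.7 m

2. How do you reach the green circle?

turn left 95°, forward 6.3 m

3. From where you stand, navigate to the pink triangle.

turn left 74°, forward 3.7 m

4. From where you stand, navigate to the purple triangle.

turn left 151°, forward 2.3 m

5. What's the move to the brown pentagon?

turn left 23°, forward 2.5 m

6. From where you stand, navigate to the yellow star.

turn left 104°, forward 3.6 m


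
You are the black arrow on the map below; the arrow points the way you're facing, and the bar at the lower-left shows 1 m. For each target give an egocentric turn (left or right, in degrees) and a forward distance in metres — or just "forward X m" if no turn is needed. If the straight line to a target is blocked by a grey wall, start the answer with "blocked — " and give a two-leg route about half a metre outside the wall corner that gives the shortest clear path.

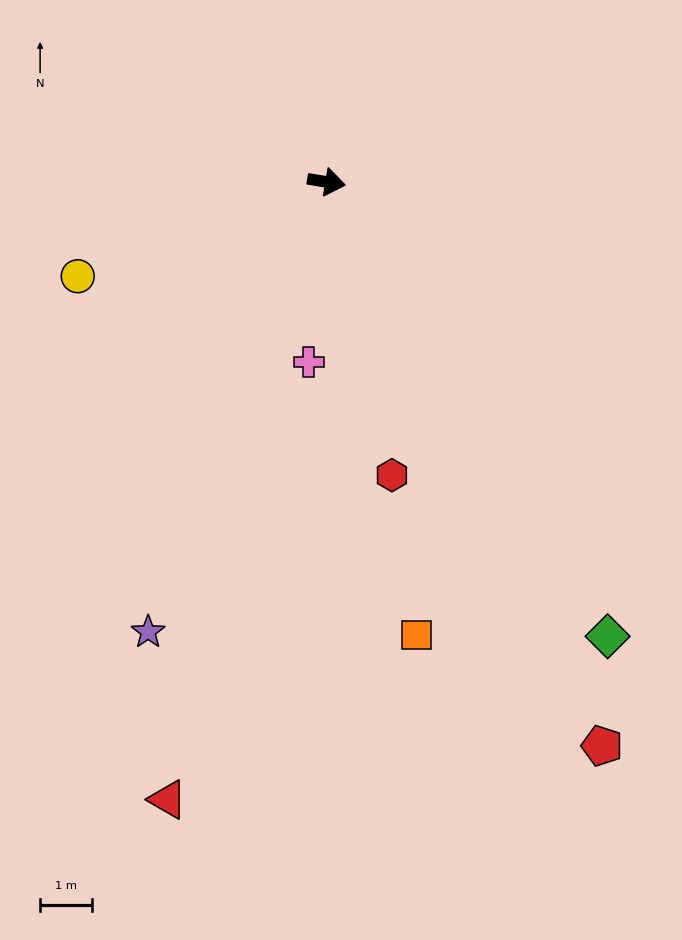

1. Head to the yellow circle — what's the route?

turn right 150°, forward 5.2 m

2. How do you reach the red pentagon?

turn right 54°, forward 12.2 m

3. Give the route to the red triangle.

turn right 95°, forward 12.4 m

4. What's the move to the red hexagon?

turn right 68°, forward 5.8 m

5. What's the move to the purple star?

turn right 102°, forward 9.4 m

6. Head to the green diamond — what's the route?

turn right 49°, forward 10.4 m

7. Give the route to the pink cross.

turn right 86°, forward 3.5 m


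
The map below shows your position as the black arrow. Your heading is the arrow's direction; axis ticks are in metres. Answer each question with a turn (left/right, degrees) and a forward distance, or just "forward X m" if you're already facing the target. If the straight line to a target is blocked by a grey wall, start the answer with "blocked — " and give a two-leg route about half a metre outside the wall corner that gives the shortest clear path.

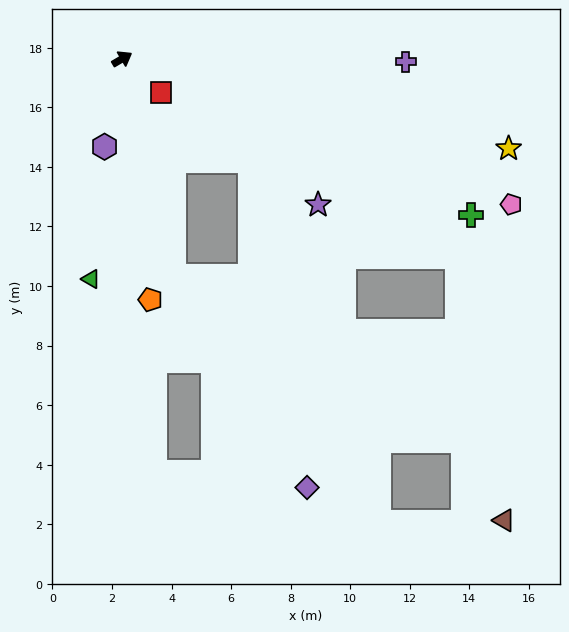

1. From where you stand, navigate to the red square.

turn right 71°, forward 1.7 m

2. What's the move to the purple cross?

turn right 31°, forward 9.5 m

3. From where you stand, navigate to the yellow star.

turn right 44°, forward 13.3 m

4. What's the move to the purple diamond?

blocked — turn right 107°, forward 7.5 m, then turn left 19°, forward 8.4 m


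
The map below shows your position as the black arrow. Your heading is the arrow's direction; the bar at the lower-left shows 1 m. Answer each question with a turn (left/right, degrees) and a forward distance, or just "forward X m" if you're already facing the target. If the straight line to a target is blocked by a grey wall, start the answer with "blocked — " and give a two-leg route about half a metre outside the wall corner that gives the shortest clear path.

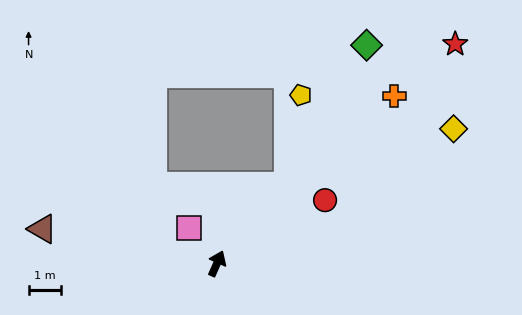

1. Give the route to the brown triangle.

turn left 103°, forward 5.5 m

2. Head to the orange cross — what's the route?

turn right 23°, forward 7.5 m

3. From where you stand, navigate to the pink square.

turn left 62°, forward 1.4 m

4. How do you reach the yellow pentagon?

blocked — turn right 18°, forward 3.2 m, then turn left 33°, forward 2.8 m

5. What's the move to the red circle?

turn right 36°, forward 3.8 m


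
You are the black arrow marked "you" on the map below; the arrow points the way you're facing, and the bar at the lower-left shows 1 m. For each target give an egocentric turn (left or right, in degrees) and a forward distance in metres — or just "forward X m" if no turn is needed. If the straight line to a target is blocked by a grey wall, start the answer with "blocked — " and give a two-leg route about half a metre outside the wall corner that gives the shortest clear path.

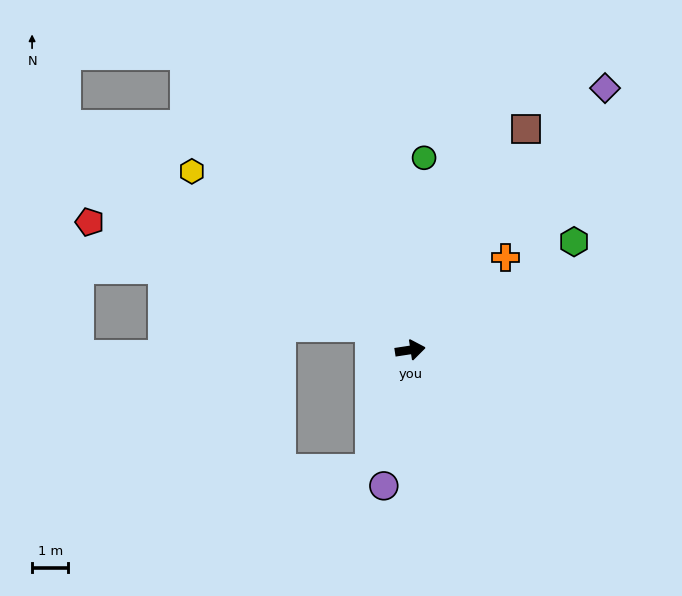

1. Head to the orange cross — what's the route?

turn left 36°, forward 3.7 m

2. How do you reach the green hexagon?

turn left 25°, forward 5.4 m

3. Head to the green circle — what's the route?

turn left 77°, forward 5.3 m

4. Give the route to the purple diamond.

turn left 45°, forward 9.0 m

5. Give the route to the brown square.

turn left 54°, forward 6.9 m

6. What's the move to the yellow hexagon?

turn left 132°, forward 7.8 m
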